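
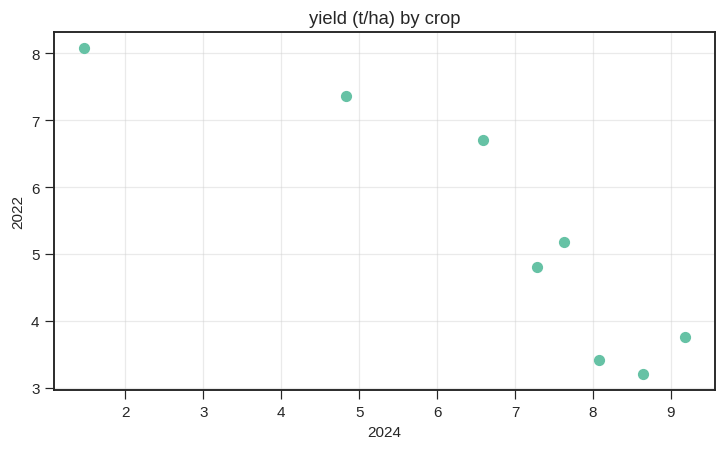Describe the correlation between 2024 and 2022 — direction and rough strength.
Points are negatively correlated; strong (|r| ≈ 0.9).

negative, strong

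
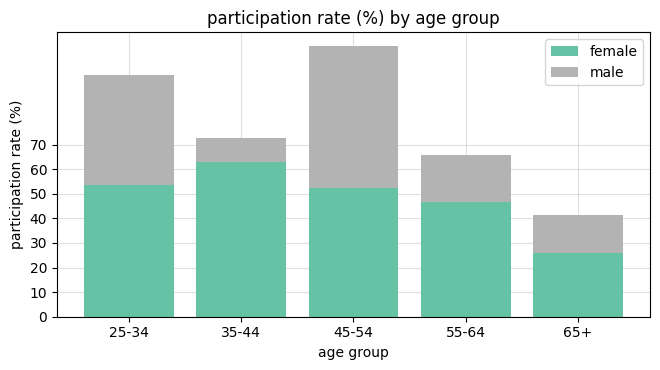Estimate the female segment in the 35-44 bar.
female top ≈ 60, bottom ≈ 0; segment ≈ 60.

≈ 60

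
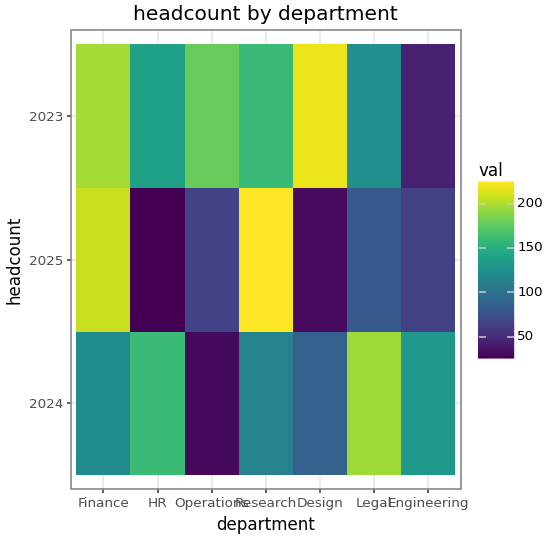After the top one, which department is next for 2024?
Top 3 for 2024: Legal ≈ 200, HR ≈ 160, Engineering ≈ 140.

HR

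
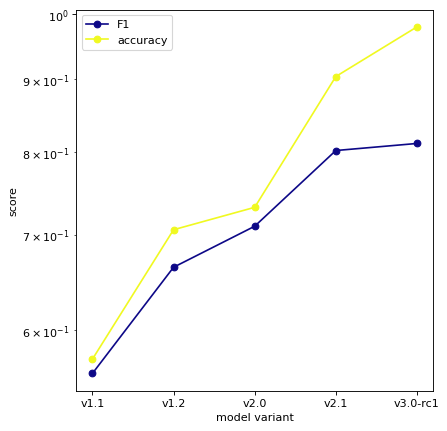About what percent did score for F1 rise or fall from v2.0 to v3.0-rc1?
≈ +14.3%

v2.0 ≈ 0.70, v3.0-rc1 ≈ 0.80; (0.80 − 0.70) / 0.70 ≈ +14.3%.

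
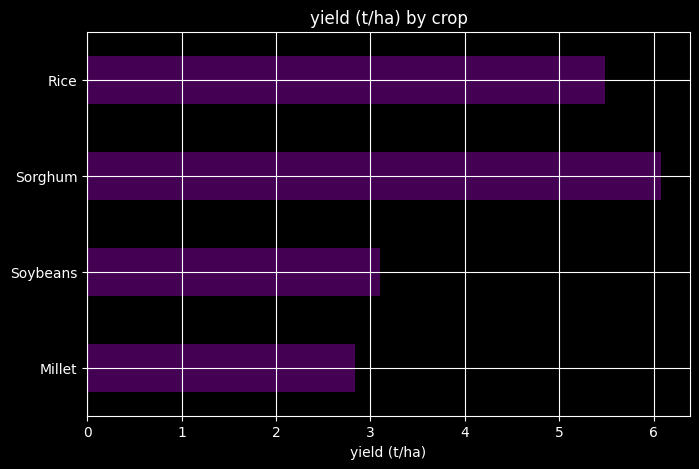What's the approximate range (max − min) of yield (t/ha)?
≈ 3

Max Sorghum ≈ 6, min Millet ≈ 3; range ≈ 3.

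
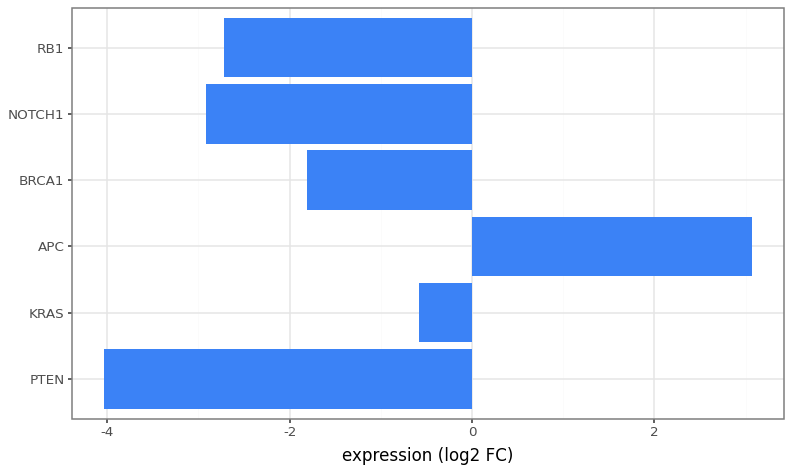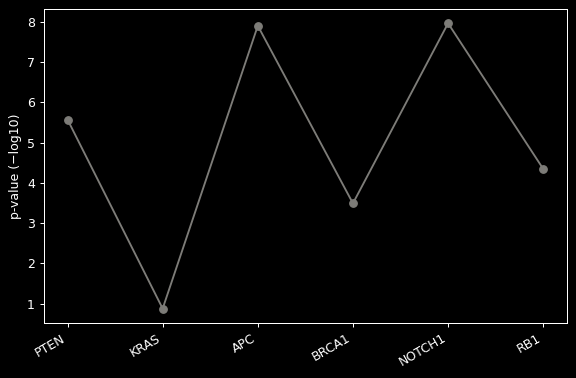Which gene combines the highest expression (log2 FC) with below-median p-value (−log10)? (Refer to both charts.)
Chart 2 median p-value (−log10) ≈ 5; below-median genes: KRAS, BRCA1, RB1. Among those, KRAS has the highest expression (log2 FC) (≈ -0.5).

KRAS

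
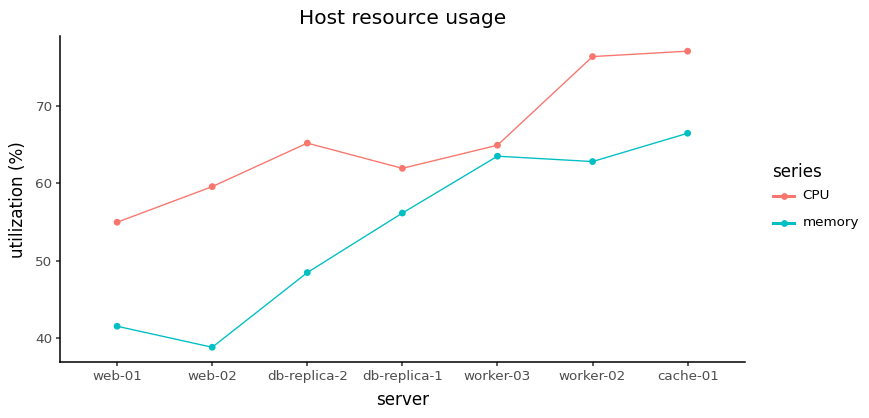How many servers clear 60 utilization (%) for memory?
Above 60: worker-03, worker-02, cache-01.

3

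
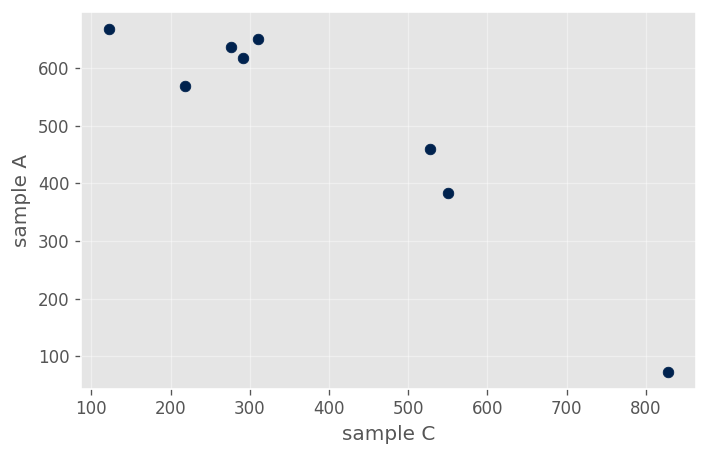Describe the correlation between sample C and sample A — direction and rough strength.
negative, strong

Points are negatively correlated; strong (|r| ≈ 0.9).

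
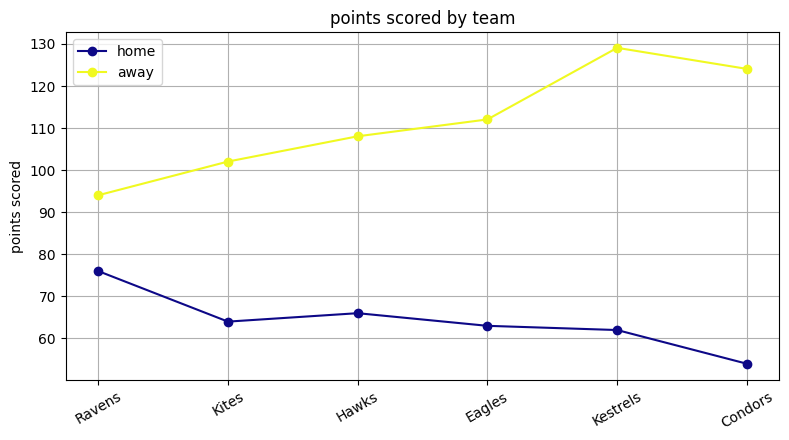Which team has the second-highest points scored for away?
Top 3 for away: Kestrels ≈ 130, Condors ≈ 120, Eagles ≈ 110.

Condors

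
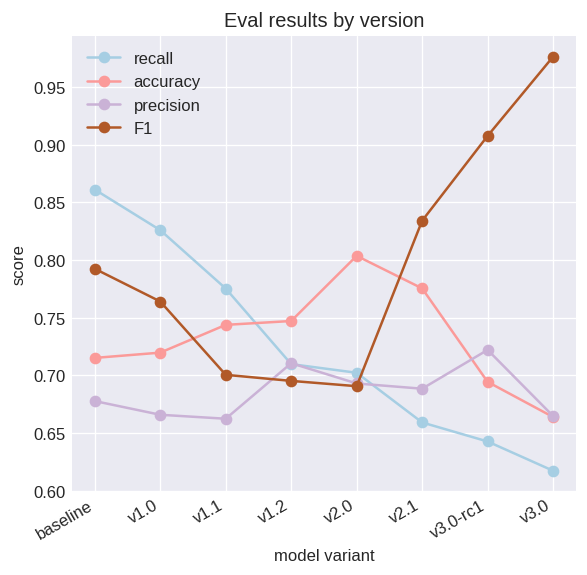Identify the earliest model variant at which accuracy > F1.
v1.0: accuracy ≈ 0.70 vs F1 ≈ 0.75 (not yet); v1.1: accuracy ≈ 0.75 vs F1 ≈ 0.70 (first crossover).

v1.1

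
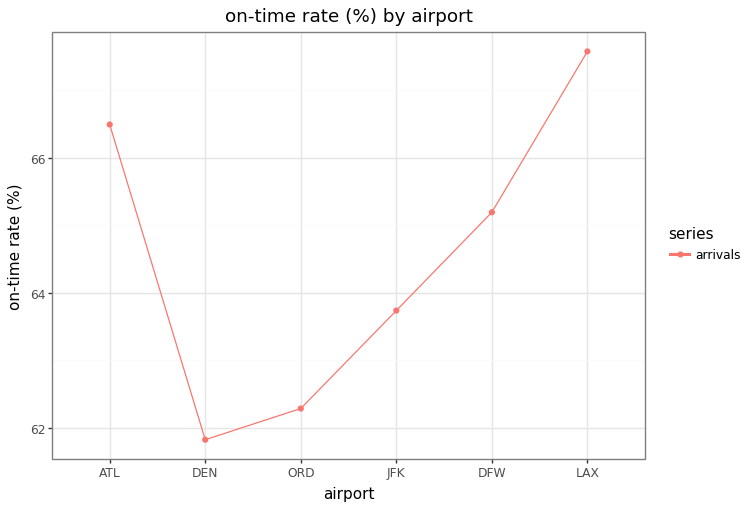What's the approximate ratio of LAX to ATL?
≈ 1.02×

LAX ≈ 67.5, ATL ≈ 66.5; 67.5/66.5 ≈ 1.02.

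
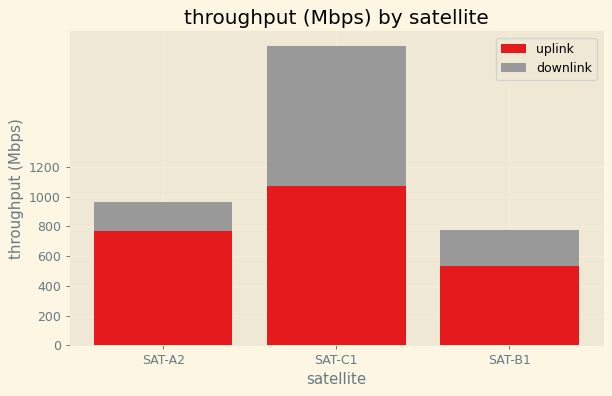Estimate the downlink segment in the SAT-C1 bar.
downlink top ≈ 2000, bottom ≈ 1000; segment ≈ 1000.

≈ 1000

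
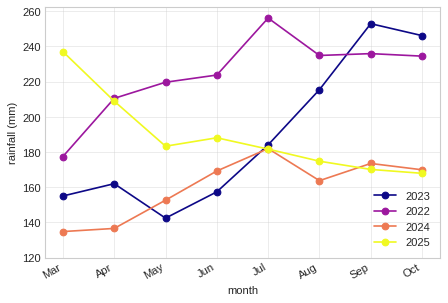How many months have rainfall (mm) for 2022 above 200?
7

Above 200: Apr, May, Jun, Jul, Aug, Sep, Oct.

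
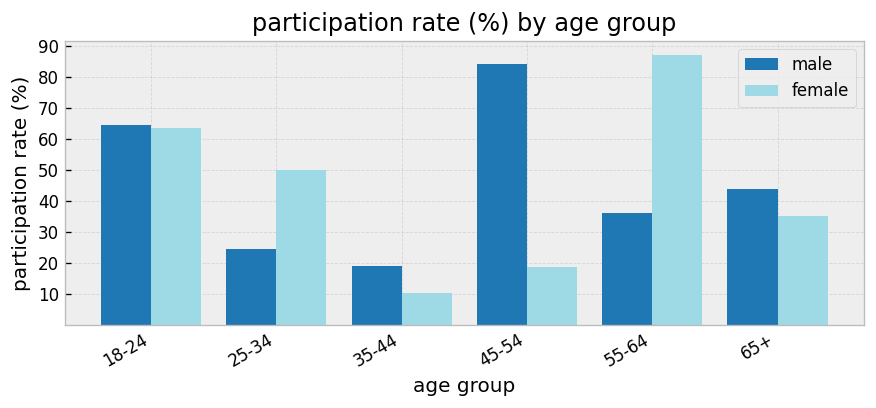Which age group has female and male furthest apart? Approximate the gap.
45-54: female ≈ 20, male ≈ 80 → gap ≈ 60. Next-largest (55-64) is only ≈ 50.

45-54, ≈ 60 %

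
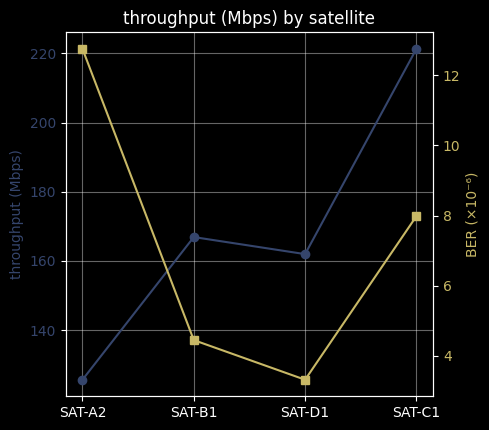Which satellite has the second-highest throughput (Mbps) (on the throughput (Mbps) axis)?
SAT-B1

Top 3 (on the throughput (Mbps) axis): SAT-C1 ≈ 220, SAT-B1 ≈ 170, SAT-D1 ≈ 160.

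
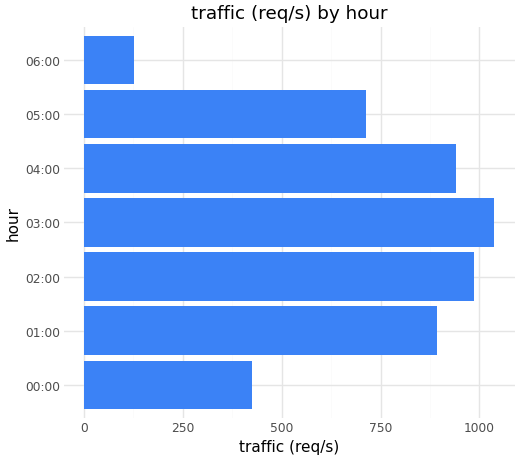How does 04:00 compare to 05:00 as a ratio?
≈ 1.29×

04:00 ≈ 900, 05:00 ≈ 700; 900/700 ≈ 1.29.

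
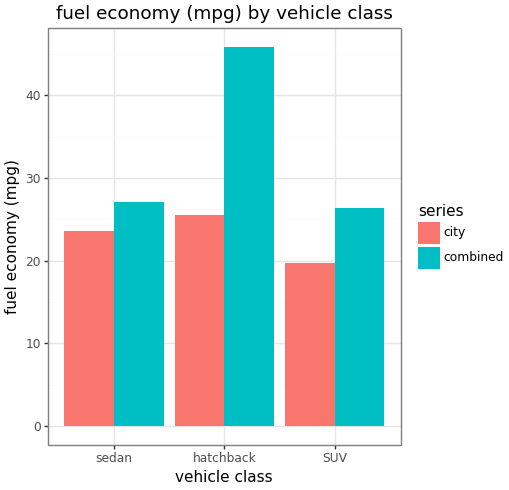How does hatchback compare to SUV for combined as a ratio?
hatchback ≈ 45, SUV ≈ 25; 45/25 ≈ 1.8.

≈ 1.8×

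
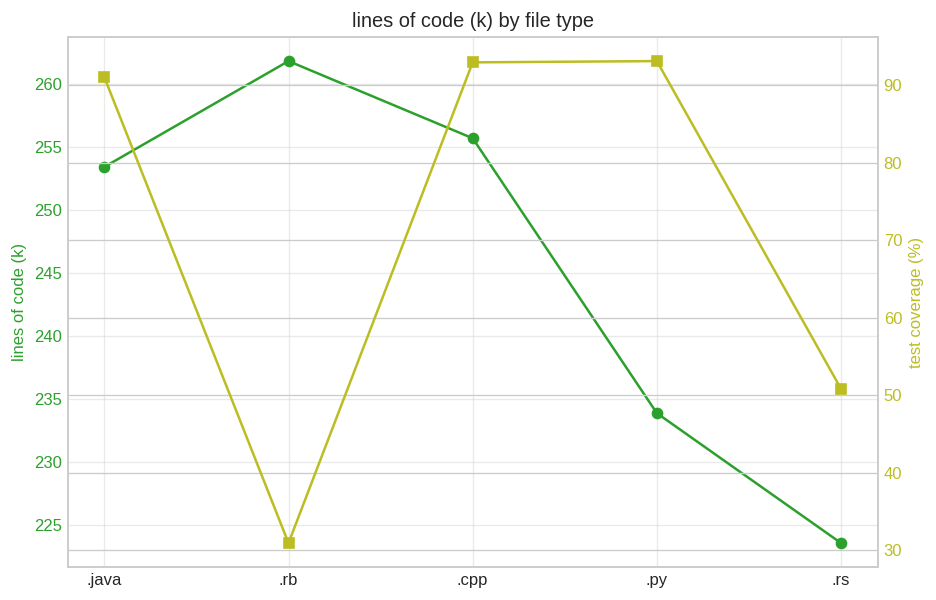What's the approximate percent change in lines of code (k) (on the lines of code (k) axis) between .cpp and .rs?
≈ -11.8%

.cpp ≈ 255, .rs ≈ 225; (225 − 255) / 255 ≈ -11.8%.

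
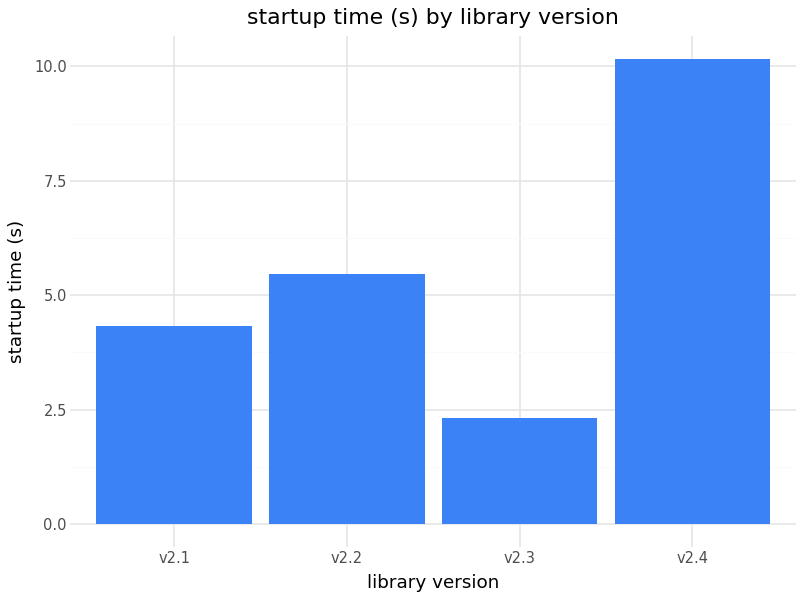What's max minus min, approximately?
Max v2.4 ≈ 10, min v2.3 ≈ 2; range ≈ 8.

≈ 8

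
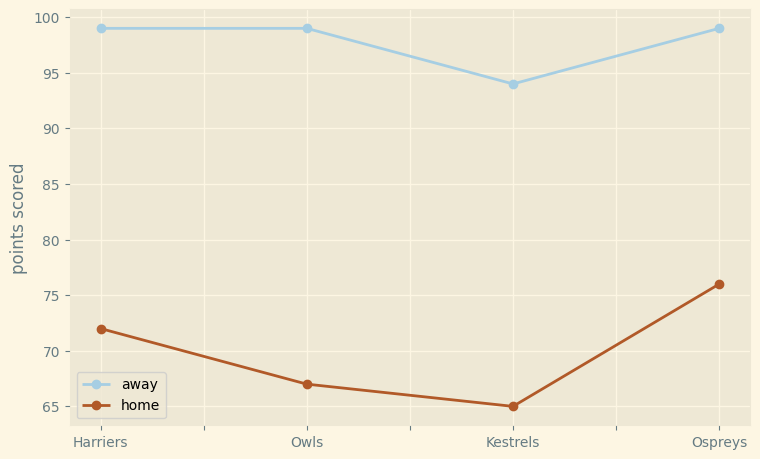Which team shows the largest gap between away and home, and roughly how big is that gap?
Owls, ≈ 35

Owls: away ≈ 100, home ≈ 65 → gap ≈ 35. Next-largest (Kestrels) is only ≈ 30.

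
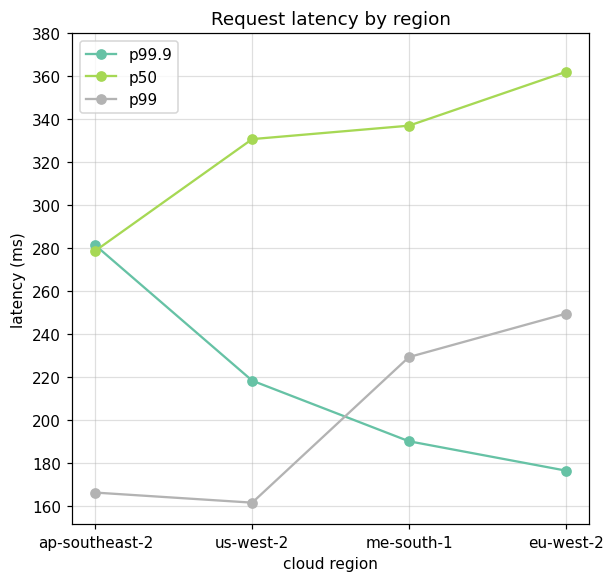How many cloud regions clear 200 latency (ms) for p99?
Above 200: me-south-1, eu-west-2.

2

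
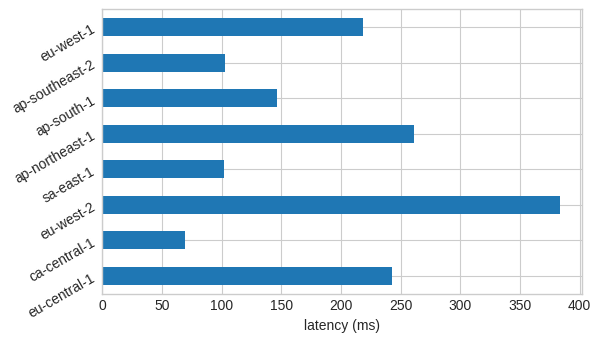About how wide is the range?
Max eu-west-2 ≈ 400, min ca-central-1 ≈ 50; range ≈ 350.

≈ 350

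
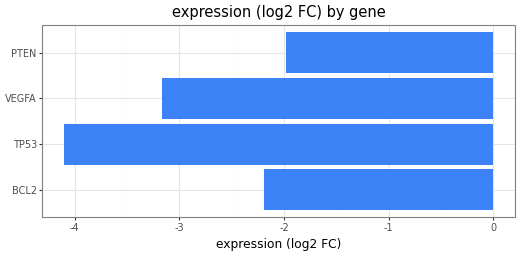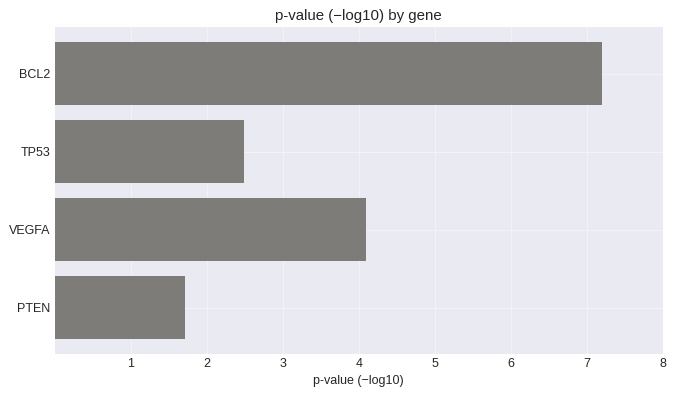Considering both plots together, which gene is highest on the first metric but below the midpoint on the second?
PTEN

Chart 2 median p-value (−log10) ≈ 3; below-median genes: TP53, PTEN. Among those, PTEN has the highest expression (log2 FC) (≈ -2).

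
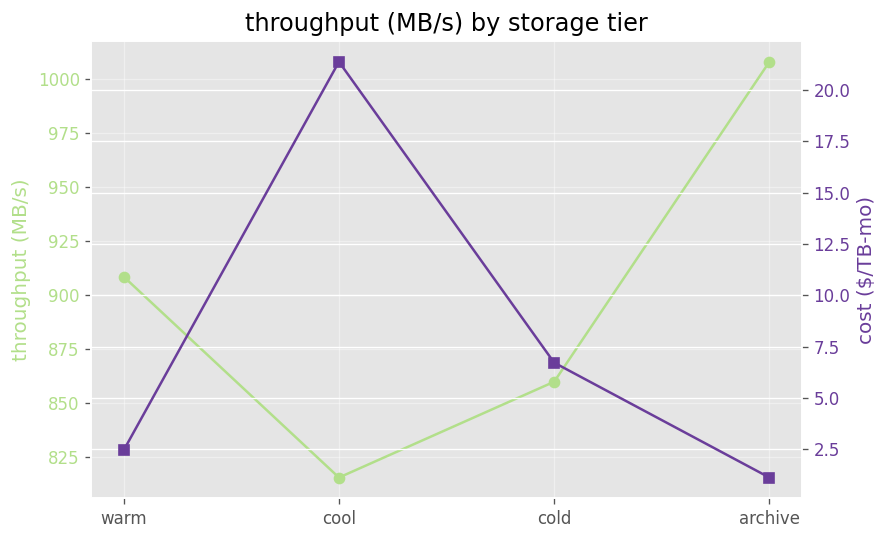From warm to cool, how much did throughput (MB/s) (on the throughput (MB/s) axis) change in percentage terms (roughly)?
≈ -8.9%

warm ≈ 900, cool ≈ 820; (820 − 900) / 900 ≈ -8.9%.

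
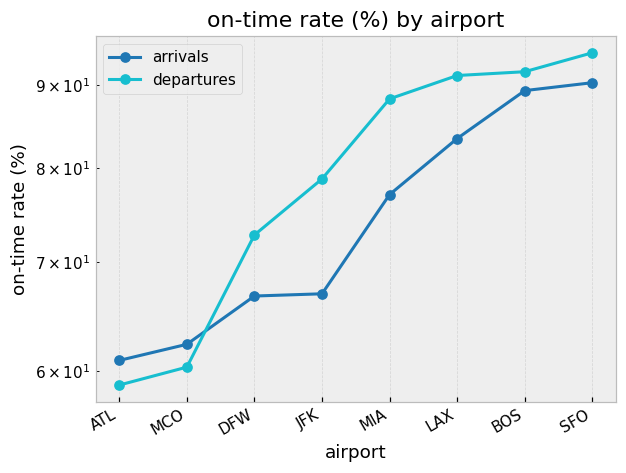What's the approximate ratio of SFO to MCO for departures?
≈ 1.58×

SFO ≈ 95, MCO ≈ 60; 95/60 ≈ 1.58.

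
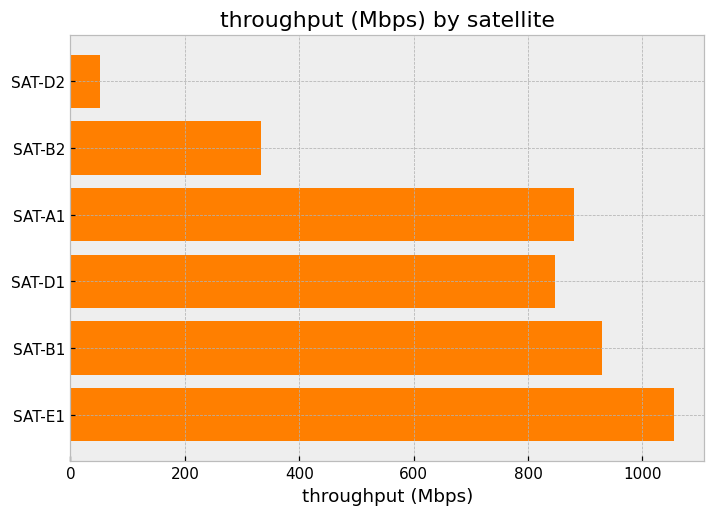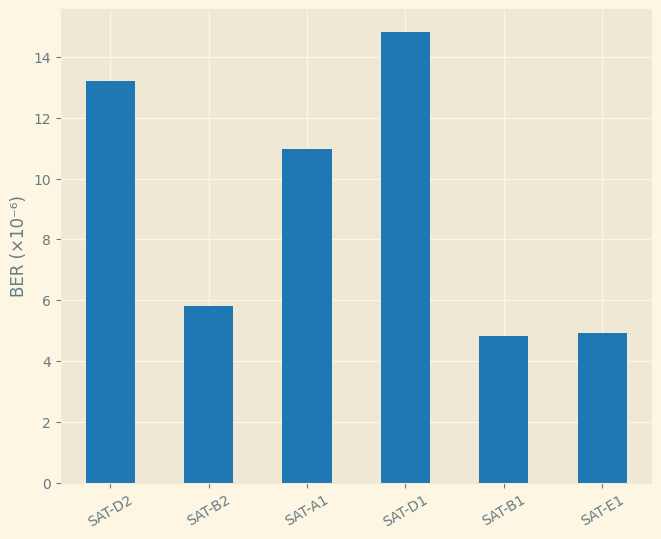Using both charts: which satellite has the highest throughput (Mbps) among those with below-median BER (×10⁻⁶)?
Chart 2 median BER (×10⁻⁶) ≈ 8; below-median satellites: SAT-B2, SAT-B1, SAT-E1. Among those, SAT-E1 has the highest throughput (Mbps) (≈ 1100).

SAT-E1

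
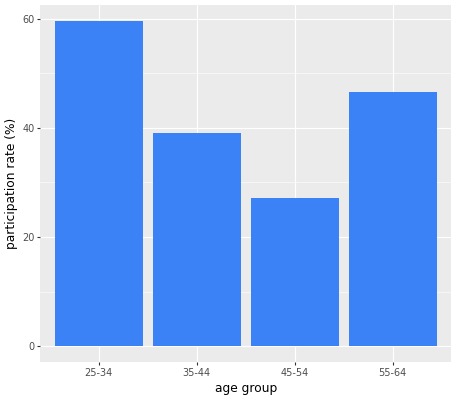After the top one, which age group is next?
Top 3: 25-34 ≈ 60, 55-64 ≈ 45, 35-44 ≈ 40.

55-64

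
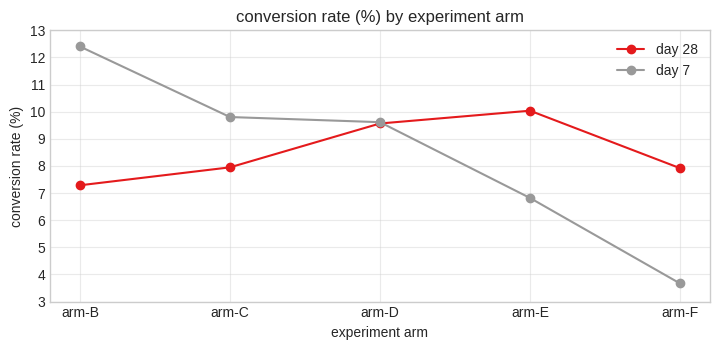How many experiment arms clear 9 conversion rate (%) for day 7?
3

Above 9: arm-B, arm-C, arm-D.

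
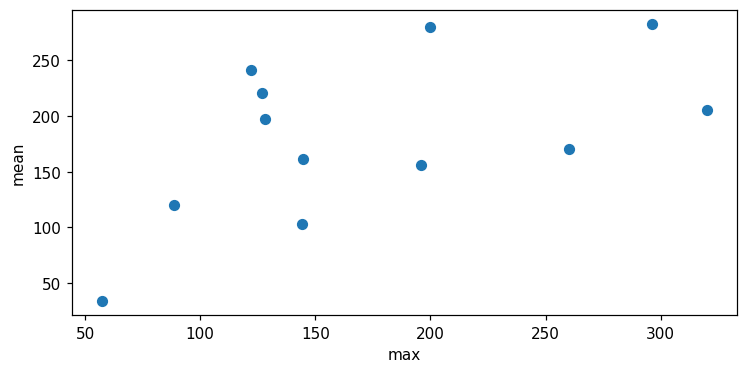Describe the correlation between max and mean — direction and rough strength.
positive, moderate

Points are positively correlated; moderate (|r| ≈ 0.6).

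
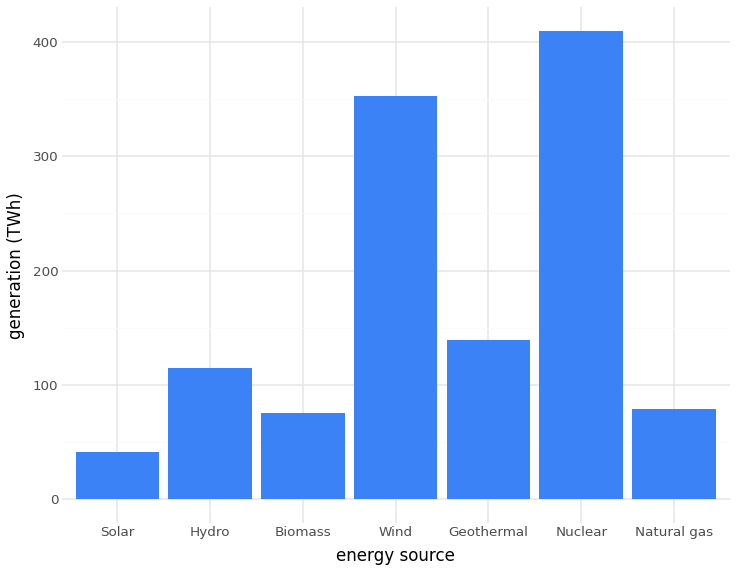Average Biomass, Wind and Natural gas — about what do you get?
(100 + 350 + 100) / 3 ≈ 183.

≈ 183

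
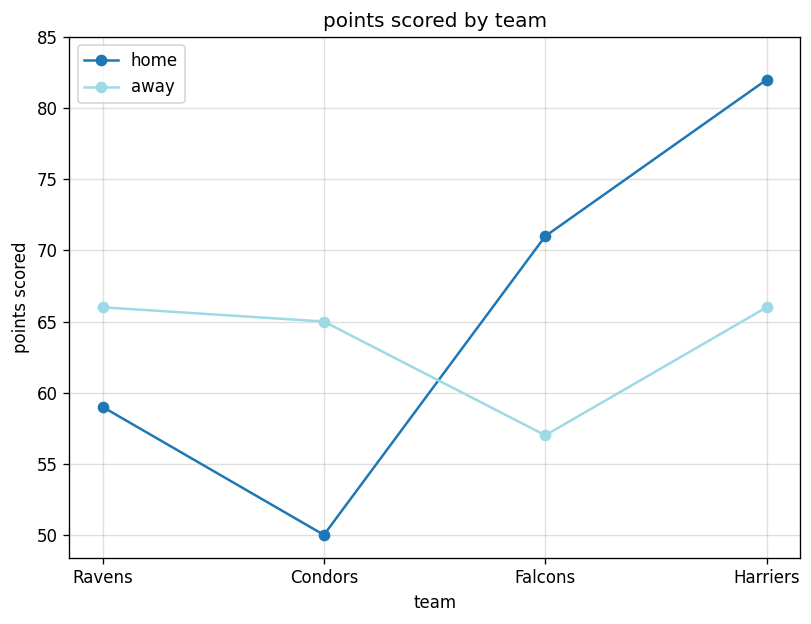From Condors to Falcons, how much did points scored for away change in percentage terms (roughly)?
Condors ≈ 65, Falcons ≈ 55; (55 − 65) / 65 ≈ -15.4%.

≈ -15.4%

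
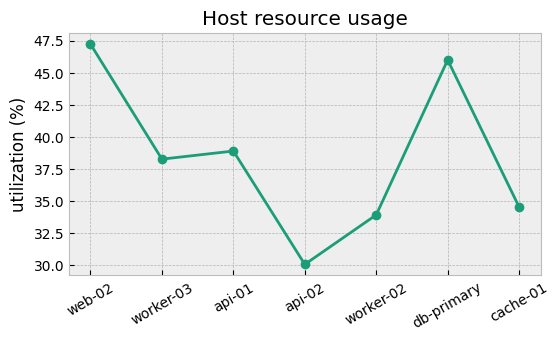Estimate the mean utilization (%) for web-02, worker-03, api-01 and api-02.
(48 + 38 + 38 + 30) / 4 ≈ 38.

≈ 38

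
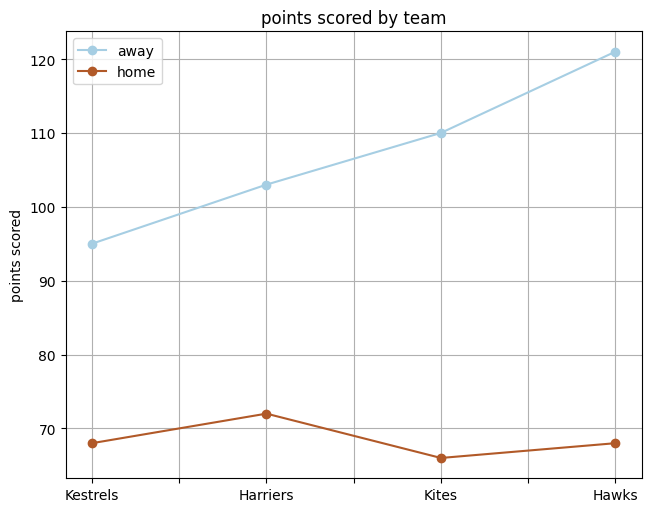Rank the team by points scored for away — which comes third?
Top 4 for away: Hawks ≈ 120, Kites ≈ 110, Harriers ≈ 105, Kestrels ≈ 95.

Harriers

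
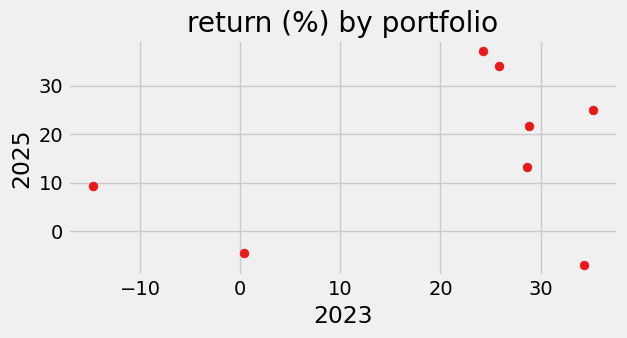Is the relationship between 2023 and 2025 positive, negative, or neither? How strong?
Points are positively correlated; weak (|r| ≈ 0.3).

positive, weak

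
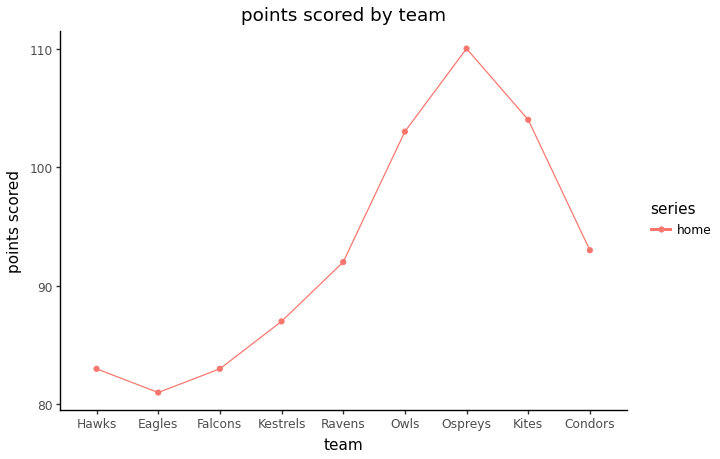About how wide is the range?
Max Ospreys ≈ 110, min Eagles ≈ 80; range ≈ 30.

≈ 30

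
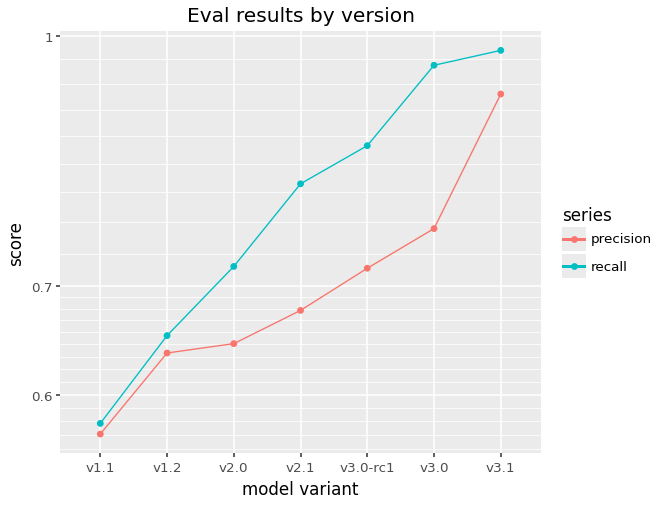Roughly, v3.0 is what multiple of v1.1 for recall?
≈ 1.58×

v3.0 ≈ 0.95, v1.1 ≈ 0.60; 0.95/0.60 ≈ 1.58.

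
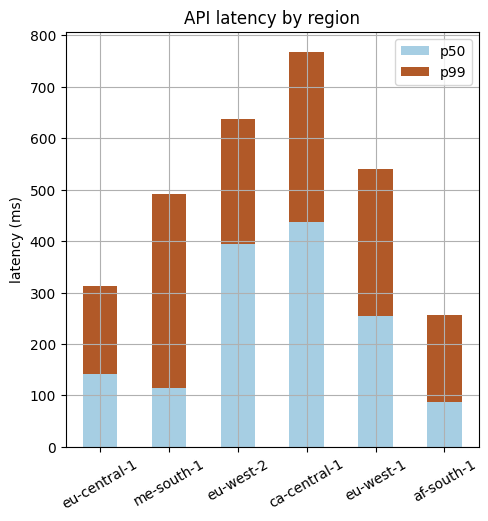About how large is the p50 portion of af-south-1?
p50 top ≈ 100, bottom ≈ 0; segment ≈ 100.

≈ 100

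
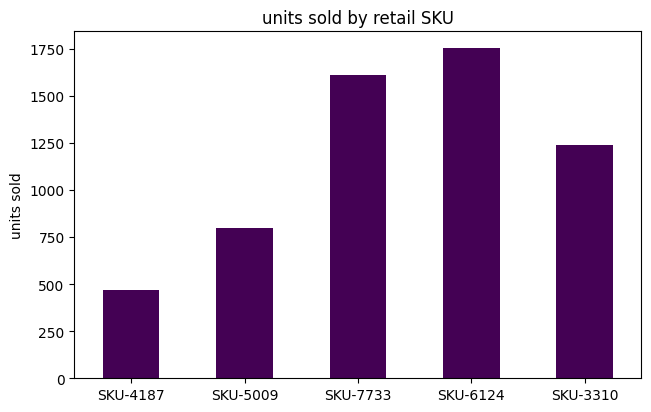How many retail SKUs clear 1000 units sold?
Above 1000: SKU-7733, SKU-6124, SKU-3310.

3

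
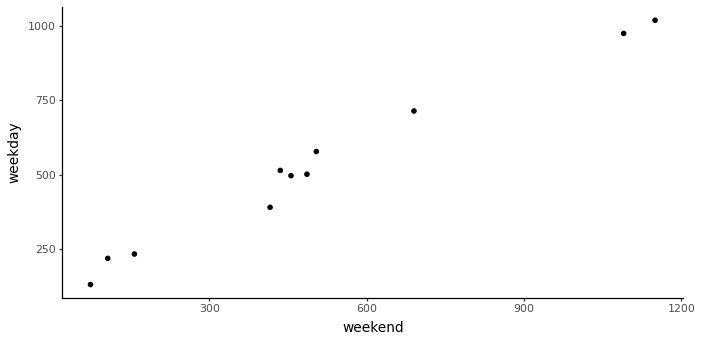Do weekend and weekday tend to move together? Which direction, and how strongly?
Points are positively correlated; strong (|r| ≈ 1.0).

positive, strong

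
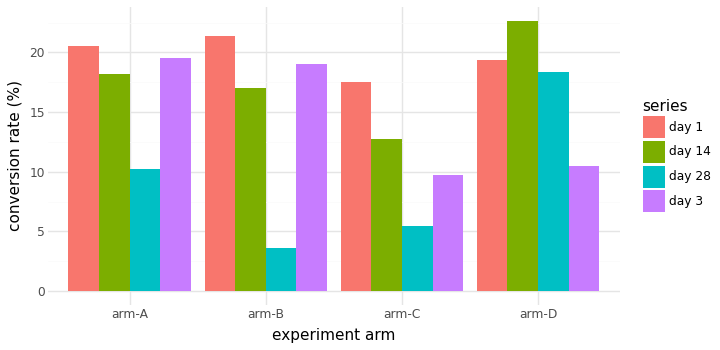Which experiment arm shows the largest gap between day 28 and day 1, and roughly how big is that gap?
arm-B, ≈ 18 %

arm-B: day 28 ≈ 4, day 1 ≈ 22 → gap ≈ 18. Next-largest (arm-C) is only ≈ 12.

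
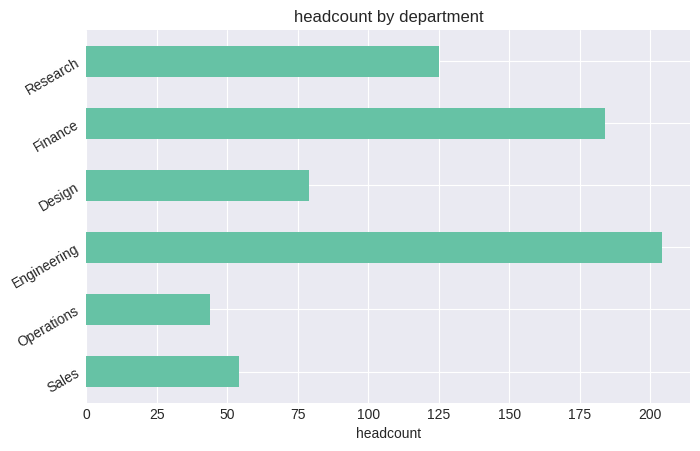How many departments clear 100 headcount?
3

Above 100: Engineering, Finance, Research.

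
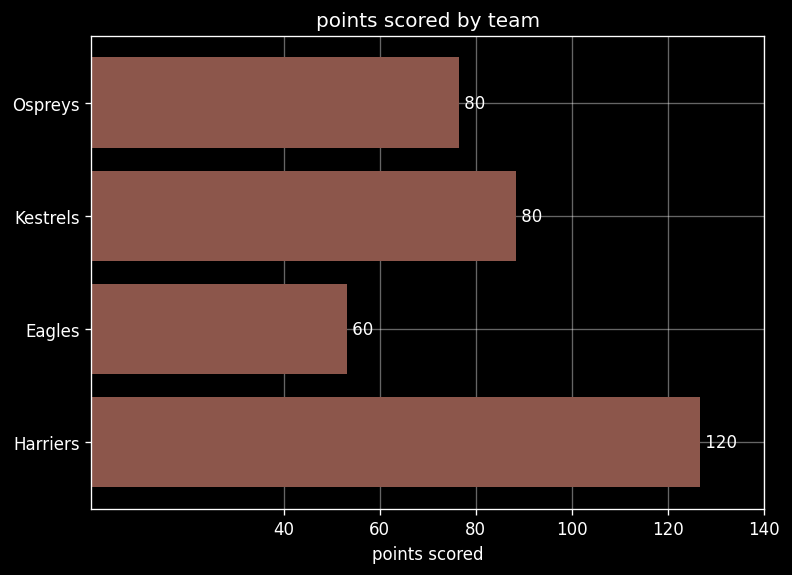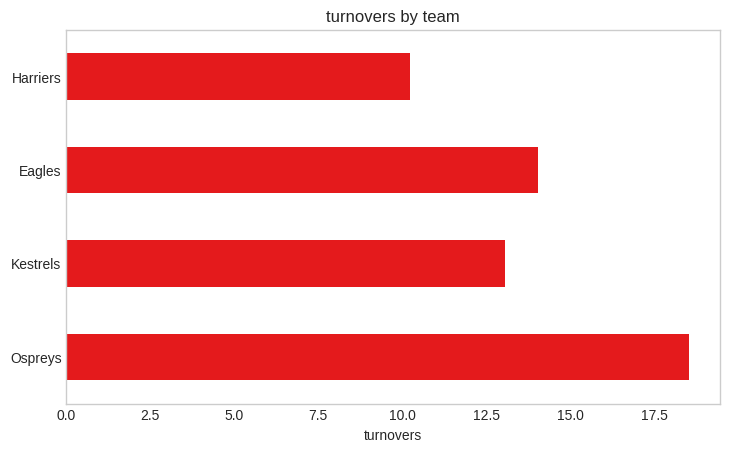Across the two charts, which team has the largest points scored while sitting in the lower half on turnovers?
Harriers

Chart 2 median turnovers ≈ 14; below-median teams: Kestrels, Harriers. Among those, Harriers has the highest points scored (≈ 120).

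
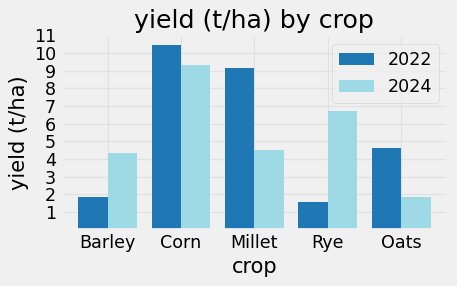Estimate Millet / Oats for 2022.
Millet ≈ 9, Oats ≈ 5; 9/5 ≈ 1.8.

≈ 1.8×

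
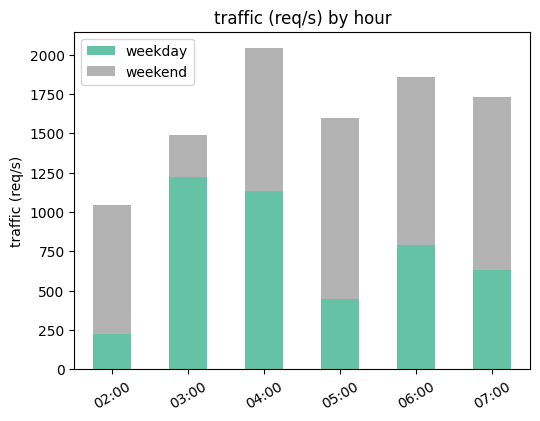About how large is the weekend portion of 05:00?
weekend top ≈ 1600, bottom ≈ 400; segment ≈ 1200.

≈ 1200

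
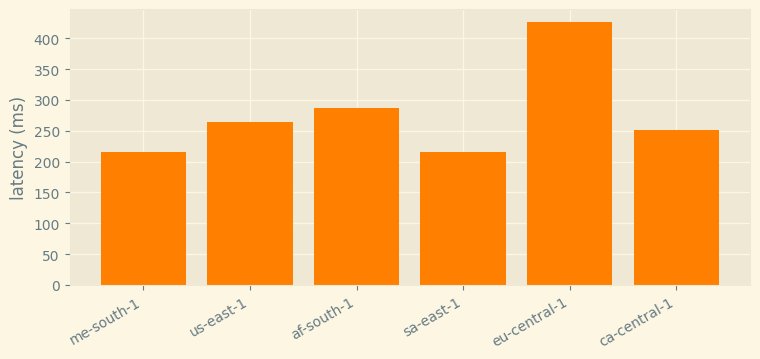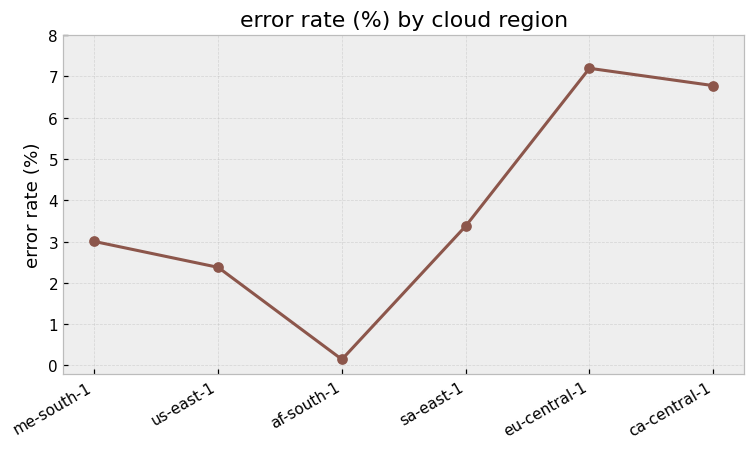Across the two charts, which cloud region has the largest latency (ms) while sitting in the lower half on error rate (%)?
af-south-1

Chart 2 median error rate (%) ≈ 3; below-median cloud regions: me-south-1, us-east-1, af-south-1. Among those, af-south-1 has the highest latency (ms) (≈ 300).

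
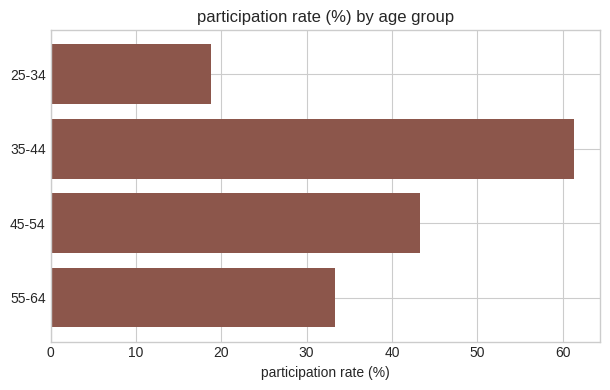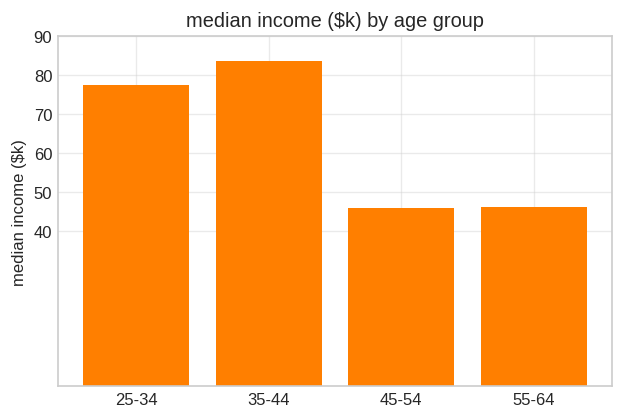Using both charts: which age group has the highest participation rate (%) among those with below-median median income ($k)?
45-54

Chart 2 median median income ($k) ≈ 60; below-median age groups: 45-54, 55-64. Among those, 45-54 has the highest participation rate (%) (≈ 40).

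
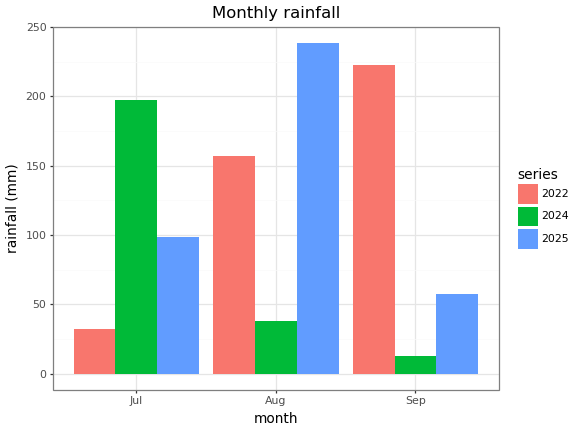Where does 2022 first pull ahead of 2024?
Jul: 2022 ≈ 40 vs 2024 ≈ 200 (not yet); Aug: 2022 ≈ 160 vs 2024 ≈ 40 (first crossover).

Aug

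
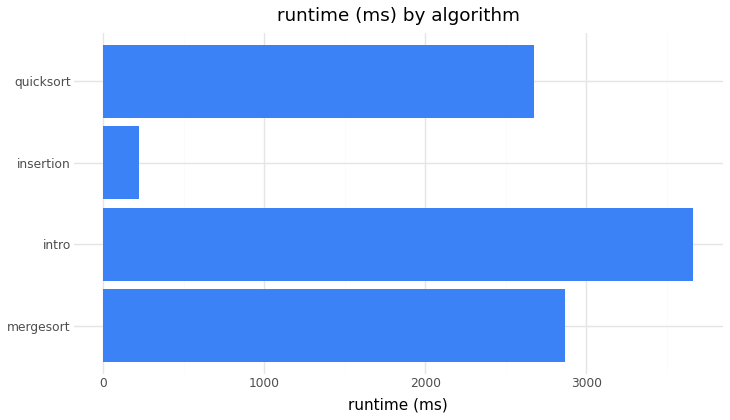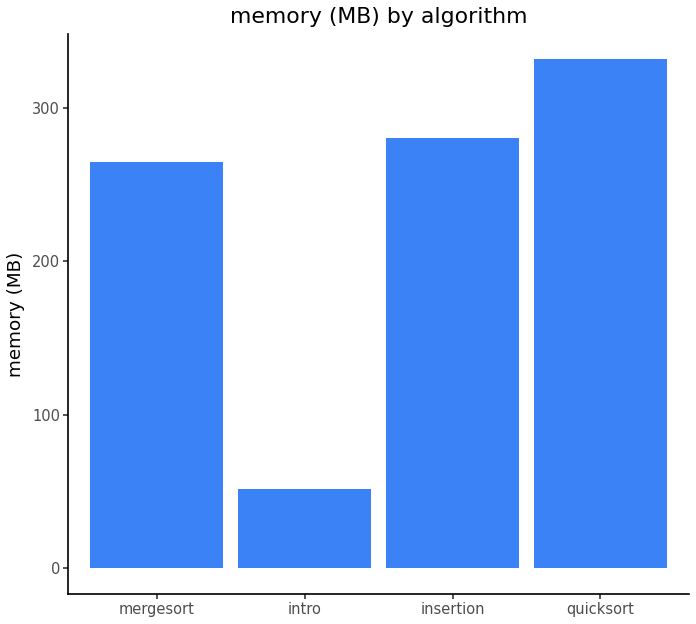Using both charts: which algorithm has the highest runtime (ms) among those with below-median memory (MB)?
Chart 2 median memory (MB) ≈ 250; below-median algorithms: mergesort, intro. Among those, intro has the highest runtime (ms) (≈ 3500).

intro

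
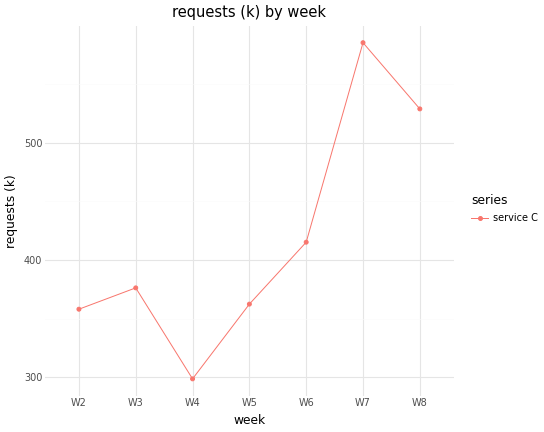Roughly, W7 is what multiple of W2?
≈ 1.64×

W7 ≈ 575, W2 ≈ 350; 575/350 ≈ 1.64.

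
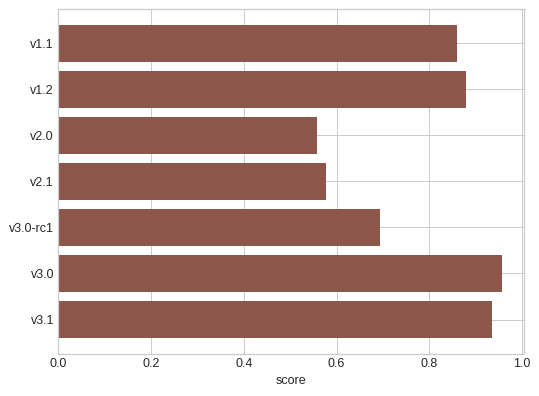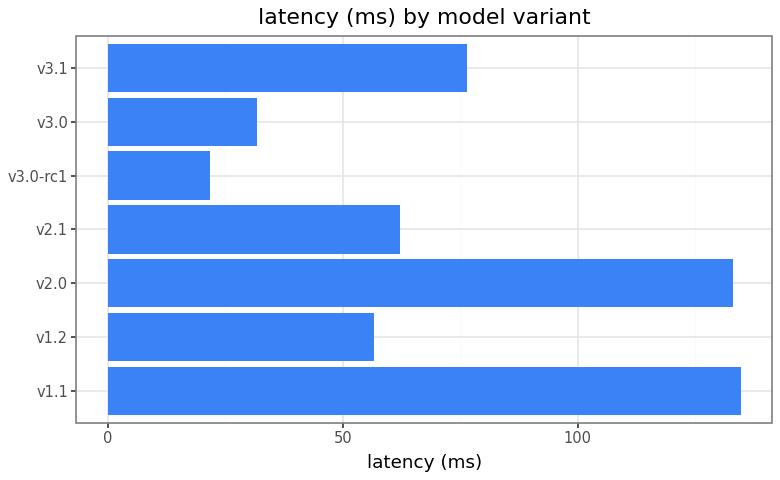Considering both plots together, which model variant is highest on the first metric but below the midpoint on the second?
Chart 2 median latency (ms) ≈ 60; below-median model variants: v1.2, v3.0-rc1, v3.0. Among those, v3.0 has the highest score (≈ 1).

v3.0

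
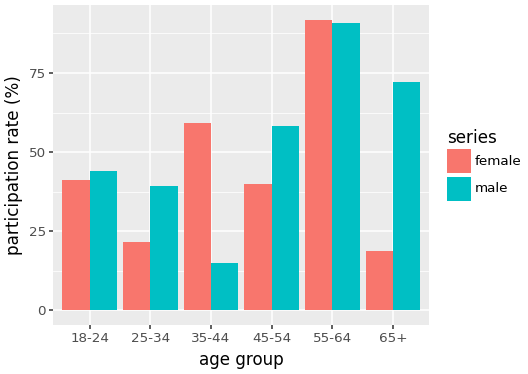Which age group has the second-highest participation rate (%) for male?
Top 3 for male: 55-64 ≈ 90, 65+ ≈ 70, 45-54 ≈ 60.

65+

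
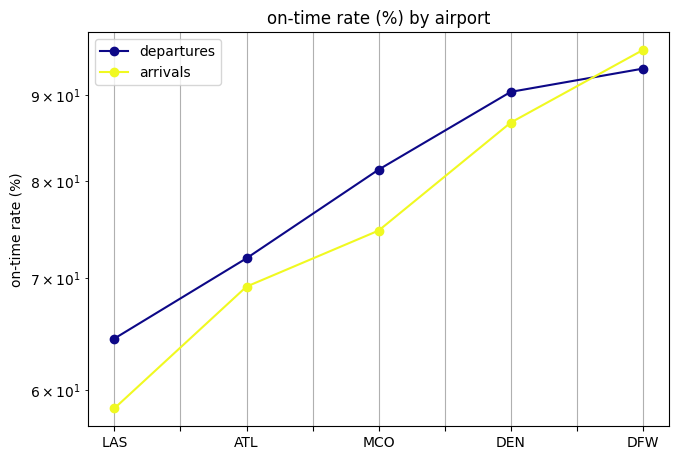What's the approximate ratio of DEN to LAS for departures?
≈ 1.38×

DEN ≈ 90, LAS ≈ 65; 90/65 ≈ 1.38.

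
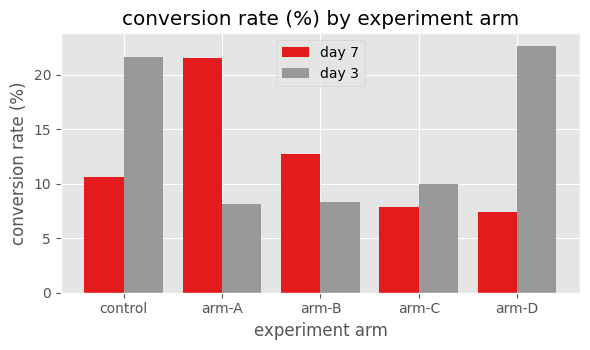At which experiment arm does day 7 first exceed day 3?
arm-A

control: day 7 ≈ 10 vs day 3 ≈ 22 (not yet); arm-A: day 7 ≈ 22 vs day 3 ≈ 8 (first crossover).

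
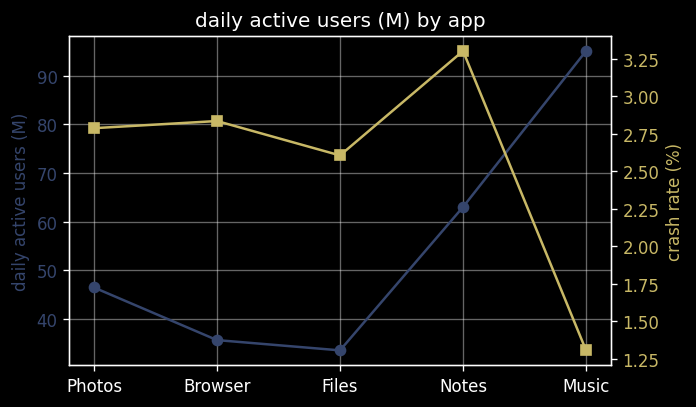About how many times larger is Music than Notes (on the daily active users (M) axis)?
≈ 1.67×

Music ≈ 100, Notes ≈ 60; 100/60 ≈ 1.67.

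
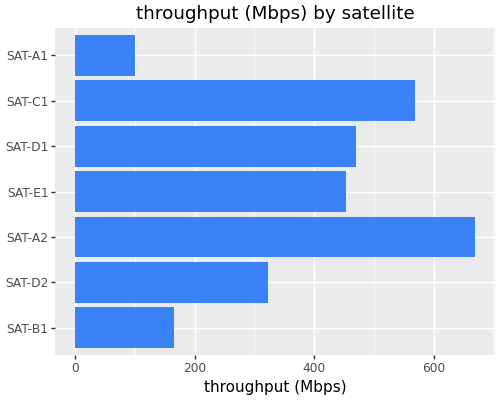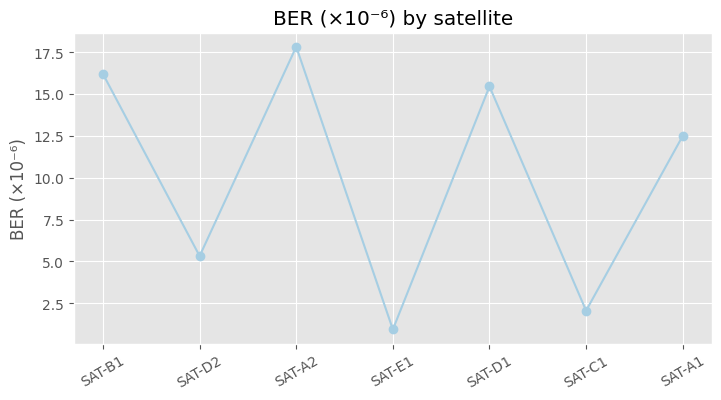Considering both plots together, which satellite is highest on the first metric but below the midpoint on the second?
SAT-C1

Chart 2 median BER (×10⁻⁶) ≈ 12; below-median satellites: SAT-D2, SAT-E1, SAT-C1. Among those, SAT-C1 has the highest throughput (Mbps) (≈ 600).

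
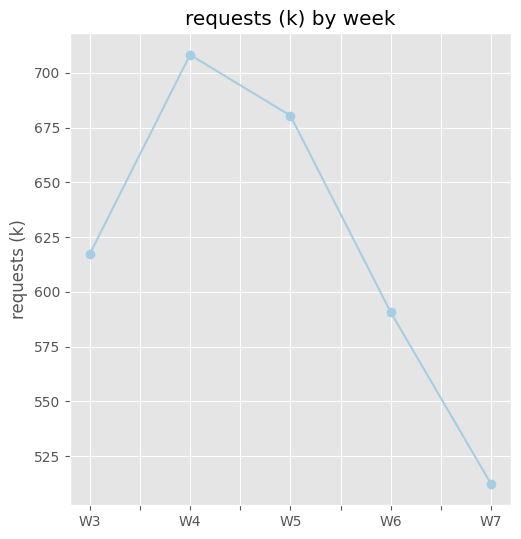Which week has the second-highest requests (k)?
Top 3: W4 ≈ 700, W5 ≈ 680, W3 ≈ 620.

W5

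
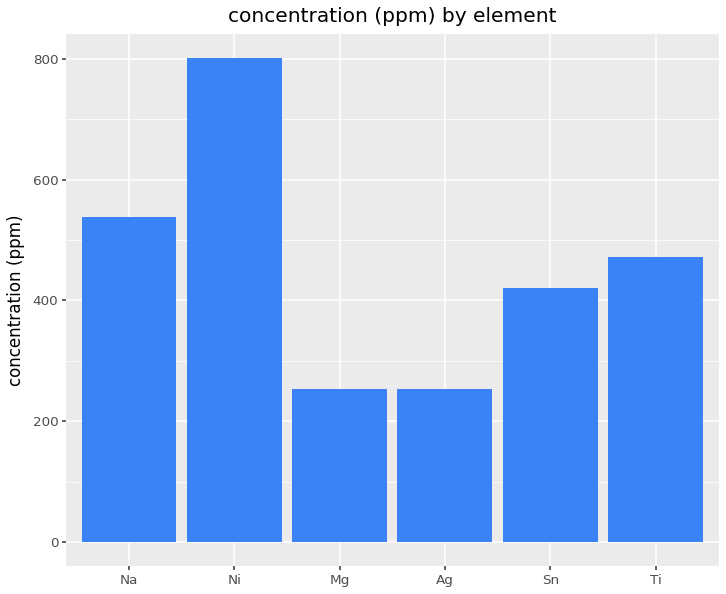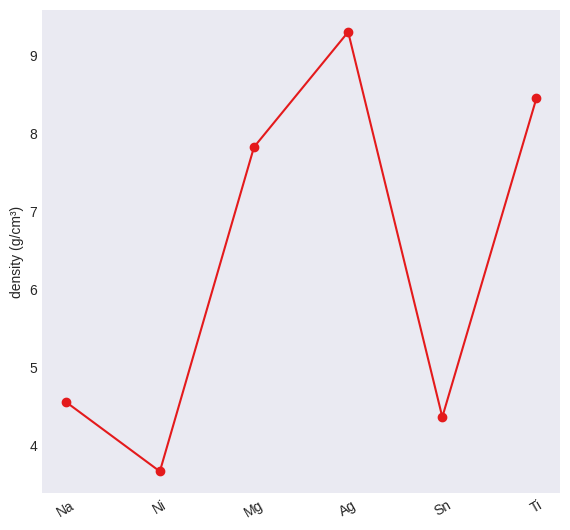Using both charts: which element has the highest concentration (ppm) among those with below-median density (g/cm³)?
Chart 2 median density (g/cm³) ≈ 6; below-median elements: Na, Ni, Sn. Among those, Ni has the highest concentration (ppm) (≈ 800).

Ni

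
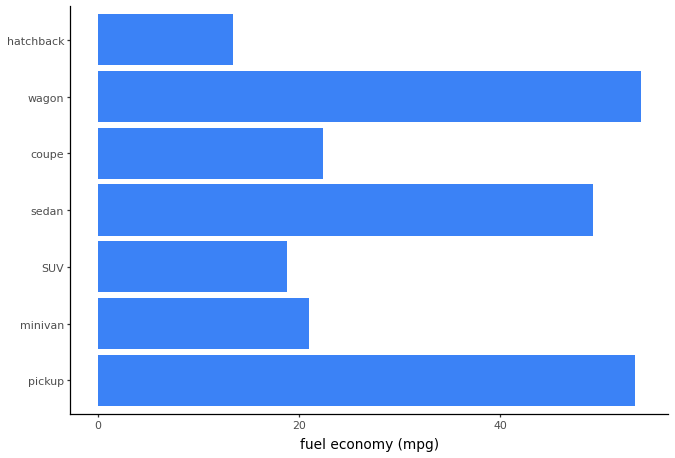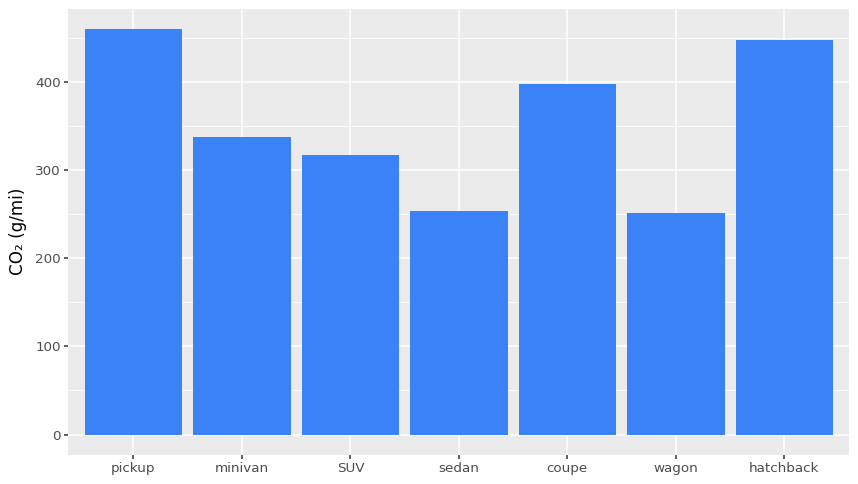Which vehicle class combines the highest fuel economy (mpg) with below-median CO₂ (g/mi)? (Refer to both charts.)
wagon

Chart 2 median CO₂ (g/mi) ≈ 350; below-median vehicle classes: SUV, sedan, wagon. Among those, wagon has the highest fuel economy (mpg) (≈ 55).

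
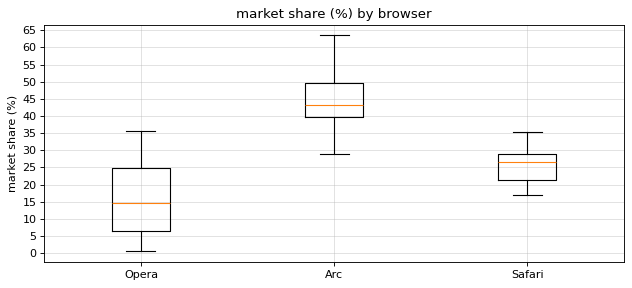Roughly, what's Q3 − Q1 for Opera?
≈ 20

Q3 ≈ 25, Q1 ≈ 5; IQR ≈ 20.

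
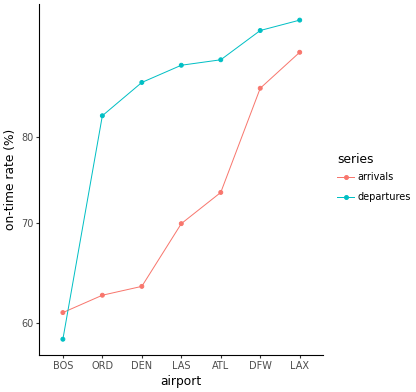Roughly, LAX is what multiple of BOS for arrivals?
≈ 1.5×

LAX ≈ 90, BOS ≈ 60; 90/60 ≈ 1.5.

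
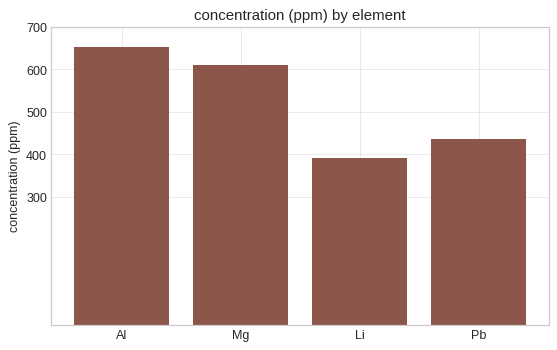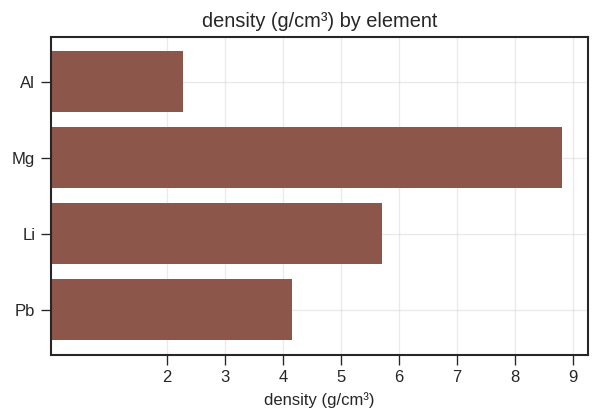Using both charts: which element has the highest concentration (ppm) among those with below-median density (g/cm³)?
Al

Chart 2 median density (g/cm³) ≈ 5; below-median elements: Al, Pb. Among those, Al has the highest concentration (ppm) (≈ 700).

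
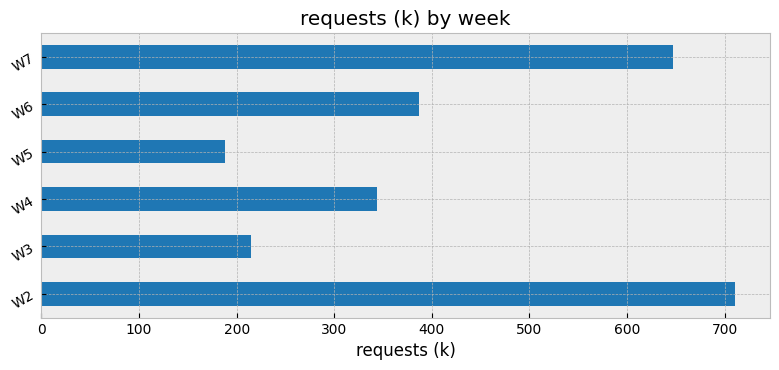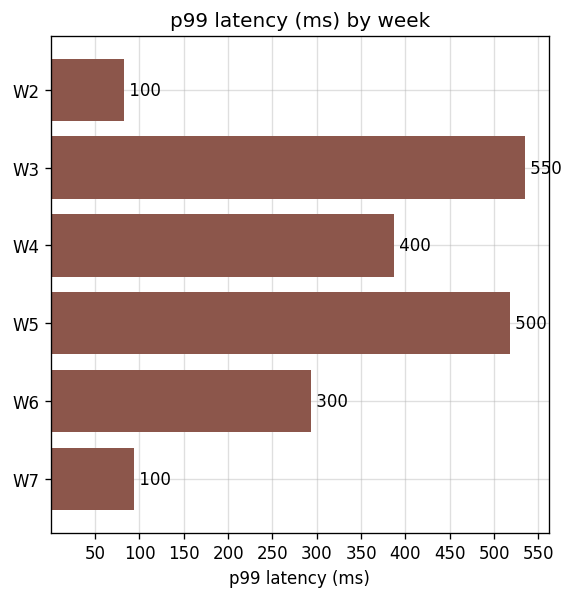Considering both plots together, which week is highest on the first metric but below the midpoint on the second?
Chart 2 median p99 latency (ms) ≈ 350; below-median weeks: W2, W6, W7. Among those, W2 has the highest requests (k) (≈ 700).

W2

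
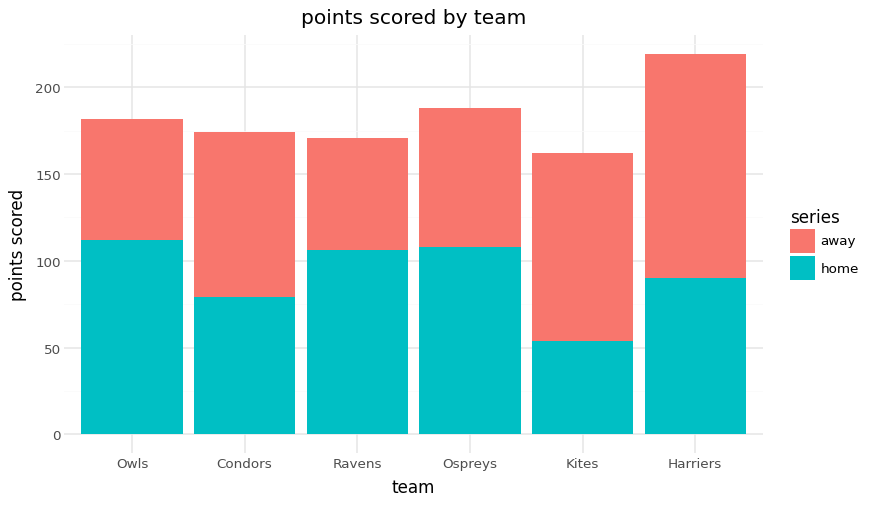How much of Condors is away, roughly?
away top ≈ 180, bottom ≈ 80; segment ≈ 100.

≈ 100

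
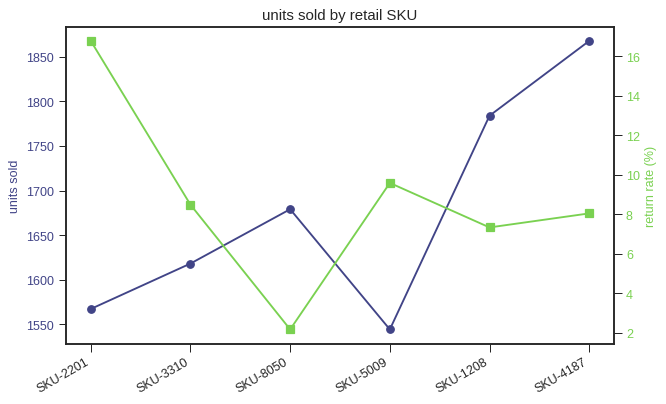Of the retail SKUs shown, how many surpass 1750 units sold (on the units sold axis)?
2

Above 1750: SKU-1208, SKU-4187.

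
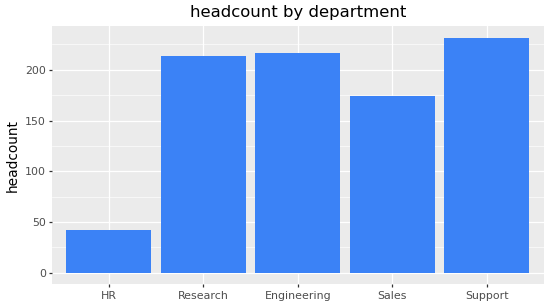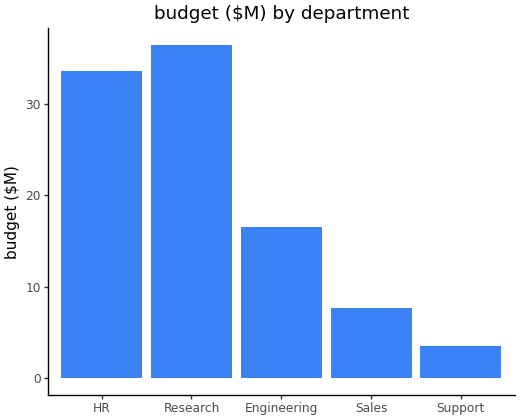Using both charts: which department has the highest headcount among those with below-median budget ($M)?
Chart 2 median budget ($M) ≈ 15; below-median departments: Sales, Support. Among those, Support has the highest headcount (≈ 225).

Support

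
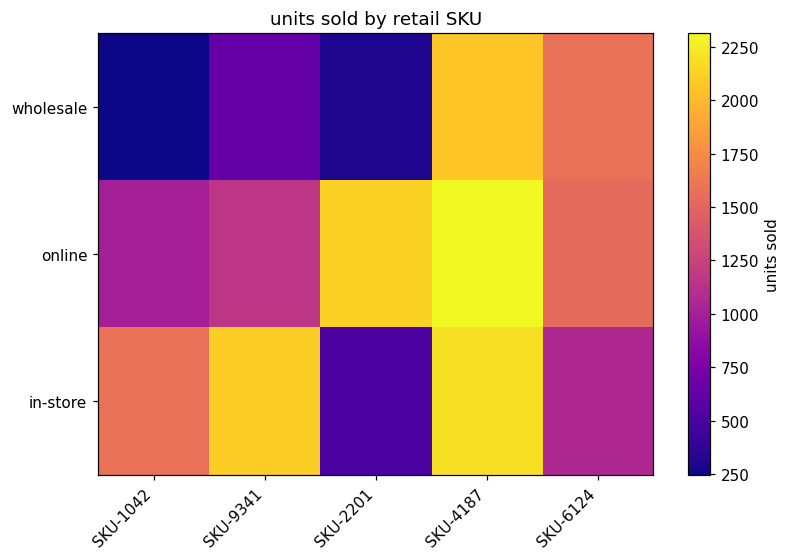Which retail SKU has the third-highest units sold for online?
SKU-6124

Top 4 for online: SKU-4187 ≈ 2400, SKU-2201 ≈ 2200, SKU-6124 ≈ 1600, SKU-9341 ≈ 1200.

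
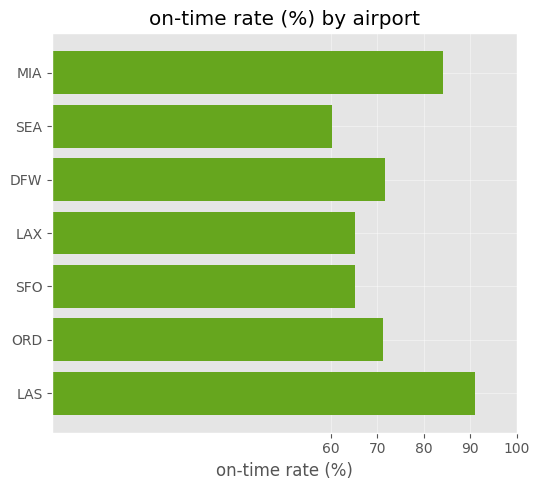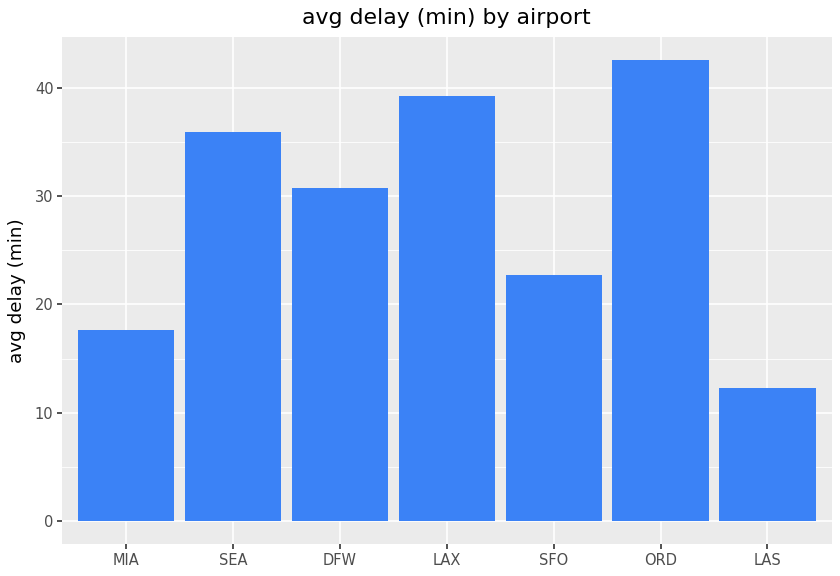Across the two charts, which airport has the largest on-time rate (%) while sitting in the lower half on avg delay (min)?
Chart 2 median avg delay (min) ≈ 30; below-median airports: MIA, SFO, LAS. Among those, LAS has the highest on-time rate (%) (≈ 90).

LAS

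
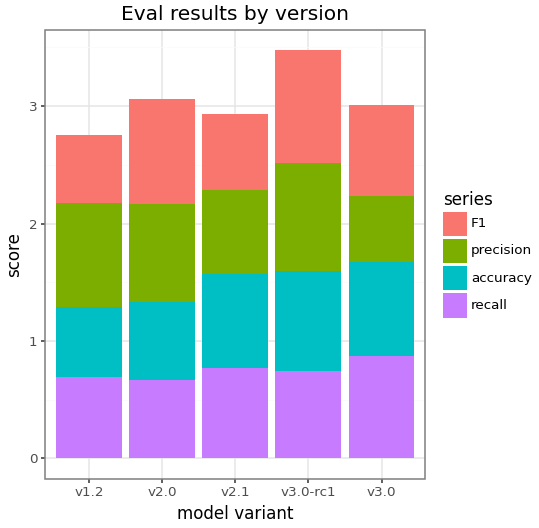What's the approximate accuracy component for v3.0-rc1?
accuracy top ≈ 1.5, bottom ≈ 0.5; segment ≈ 1.0.

≈ 1.0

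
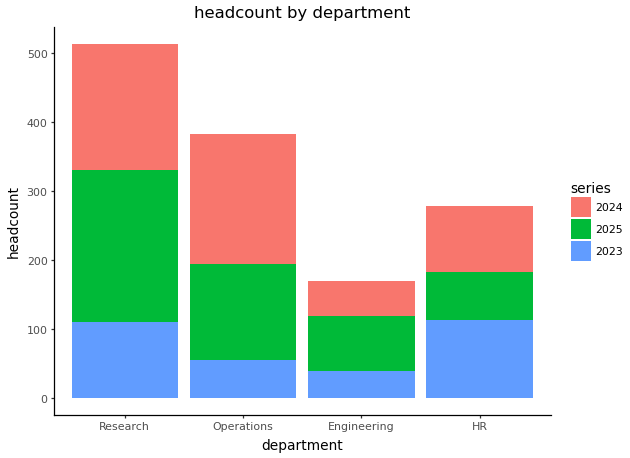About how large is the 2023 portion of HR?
2023 top ≈ 100, bottom ≈ 0; segment ≈ 100.

≈ 100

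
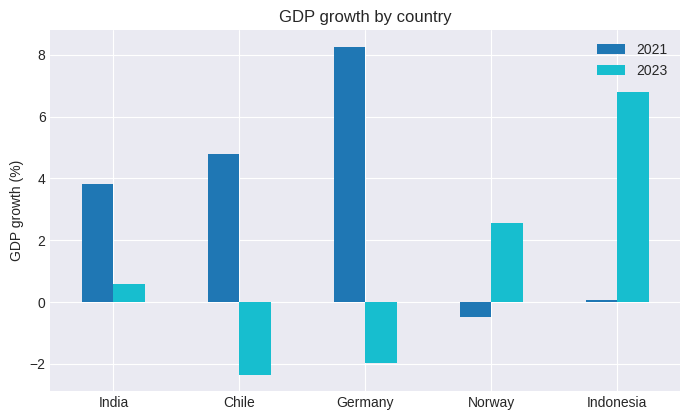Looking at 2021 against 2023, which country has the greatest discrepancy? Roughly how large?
Germany: 2021 ≈ 8, 2023 ≈ -2 → gap ≈ 10. Next-largest (Chile) is only ≈ 7.

Germany, ≈ 10 %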